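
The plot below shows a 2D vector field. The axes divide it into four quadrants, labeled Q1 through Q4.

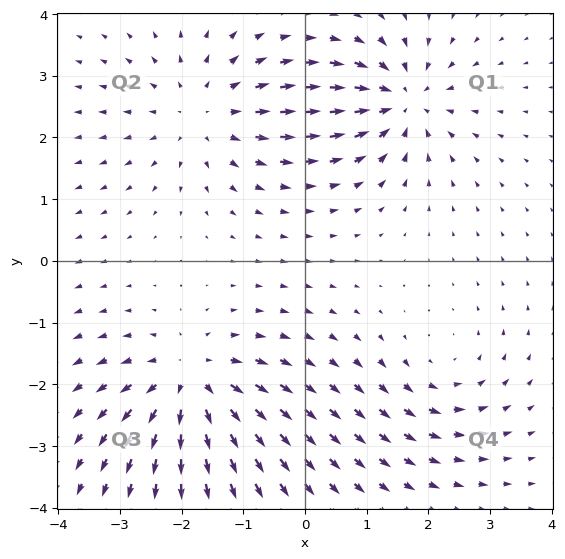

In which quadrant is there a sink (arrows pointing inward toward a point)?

The sink sits at approximately (1.6, 2.6), which lies in quadrant Q1. The divergence there is about -6, negative as expected for a sink.

Q1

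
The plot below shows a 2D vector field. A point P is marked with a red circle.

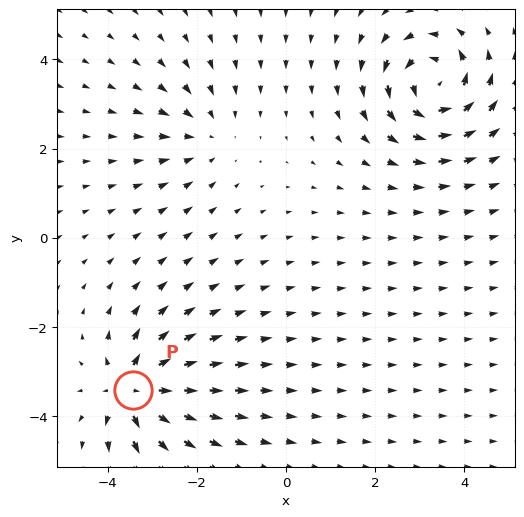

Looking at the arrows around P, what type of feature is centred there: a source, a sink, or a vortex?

source

At P (-3.4, -3.4) the arrows spread outward. Divergence about +5, curl ≈0 — positive divergence with near-zero curl is a source.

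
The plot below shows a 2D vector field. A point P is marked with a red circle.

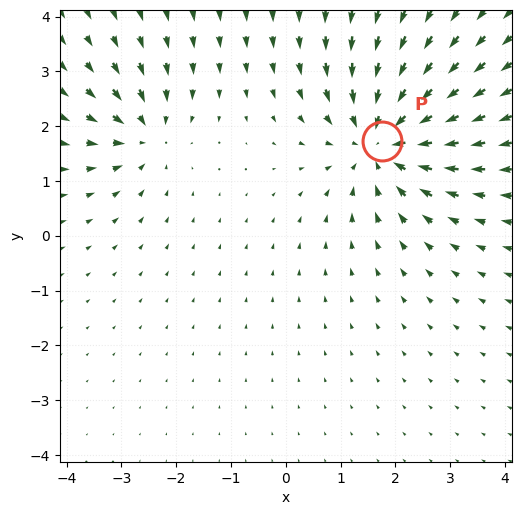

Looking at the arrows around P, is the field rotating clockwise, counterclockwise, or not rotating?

not rotating

Near P at (1.8, 1.7) the arrows show no circulation. The curl there is ≈0.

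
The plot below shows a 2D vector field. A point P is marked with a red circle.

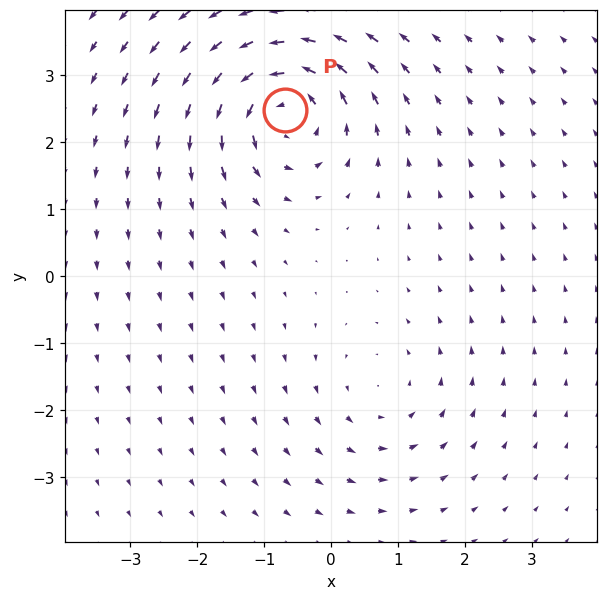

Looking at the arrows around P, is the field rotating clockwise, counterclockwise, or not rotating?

counterclockwise

Near P at (-0.7, 2.5) the arrows circulate counterclockwise. The curl (z-component) there is about +6; positive curl means counterclockwise rotation.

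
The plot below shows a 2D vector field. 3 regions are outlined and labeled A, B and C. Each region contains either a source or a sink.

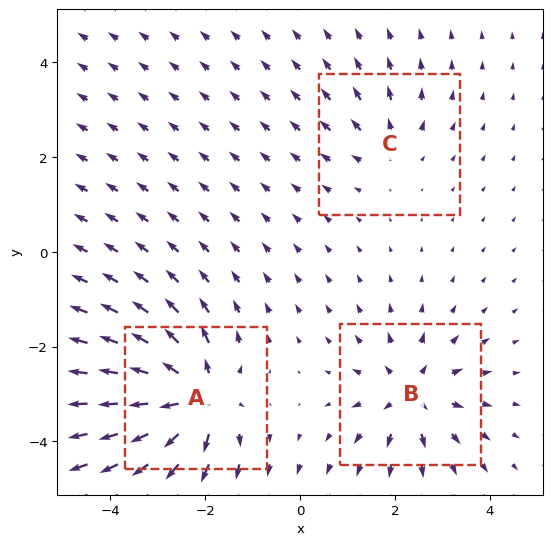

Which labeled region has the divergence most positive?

A

Divergence at each region's feature centre — A: about +6, B: about +4, C: about +2. Region A is most positive.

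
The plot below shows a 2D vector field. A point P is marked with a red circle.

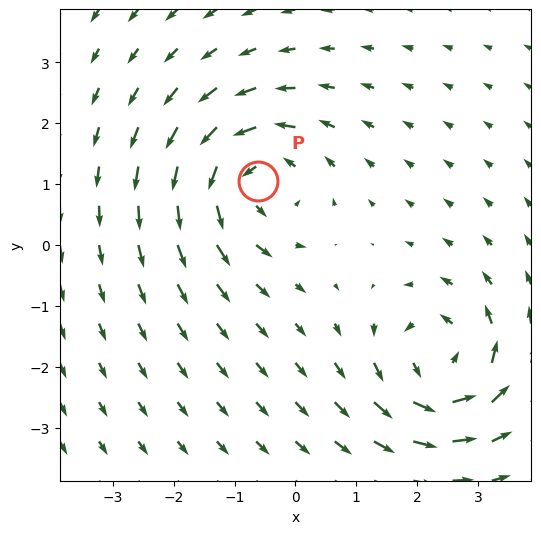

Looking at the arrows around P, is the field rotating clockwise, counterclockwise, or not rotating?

counterclockwise

Near P at (-0.6, 1.0) the arrows circulate counterclockwise. The curl (z-component) there is about +5; positive curl means counterclockwise rotation.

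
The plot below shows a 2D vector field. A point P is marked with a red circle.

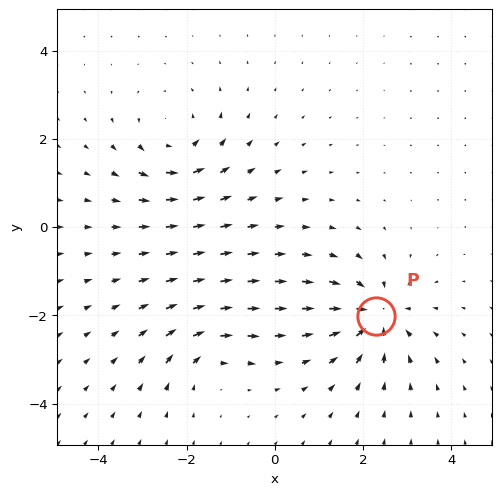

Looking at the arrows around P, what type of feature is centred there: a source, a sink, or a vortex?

sink

At P (2.3, -2.0) the arrows converge inward. Divergence about -6, curl ≈0 — negative divergence with near-zero curl is a sink.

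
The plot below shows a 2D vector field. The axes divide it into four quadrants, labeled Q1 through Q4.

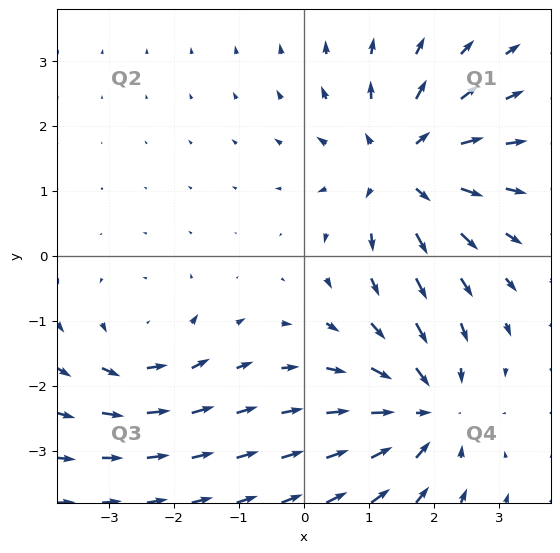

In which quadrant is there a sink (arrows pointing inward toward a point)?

Q4

The sink sits at approximately (1.9, -2.4), which lies in quadrant Q4. The divergence there is about -5, negative as expected for a sink.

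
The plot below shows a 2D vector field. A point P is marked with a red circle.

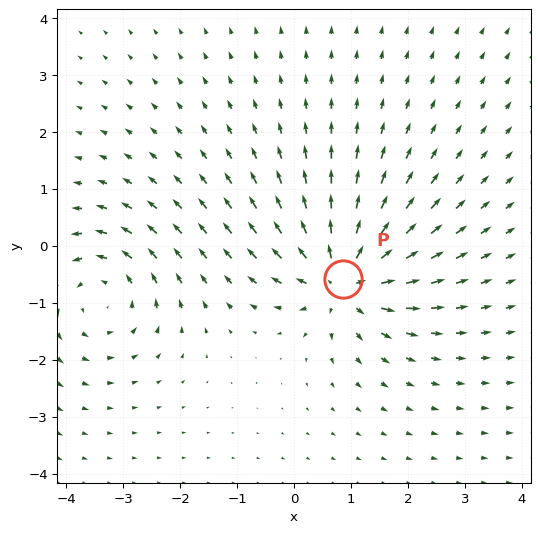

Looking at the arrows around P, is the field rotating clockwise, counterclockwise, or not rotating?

not rotating

Near P at (0.9, -0.6) the arrows show no circulation. The curl there is ≈0.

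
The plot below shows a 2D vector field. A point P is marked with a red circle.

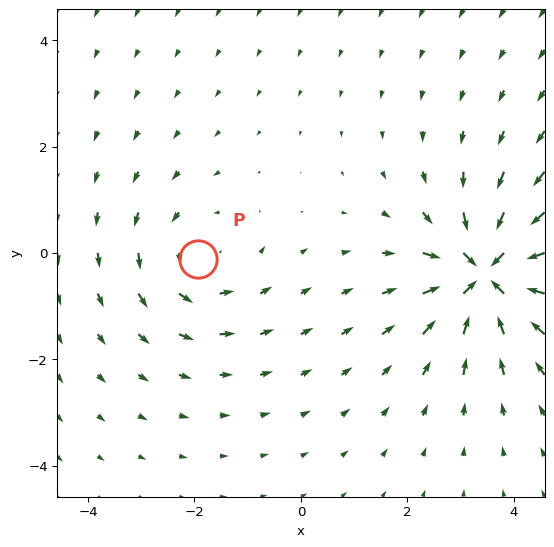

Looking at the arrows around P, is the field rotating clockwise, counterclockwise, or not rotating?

Near P at (-1.9, -0.1) the arrows circulate counterclockwise. The curl (z-component) there is about +3; positive curl means counterclockwise rotation.

counterclockwise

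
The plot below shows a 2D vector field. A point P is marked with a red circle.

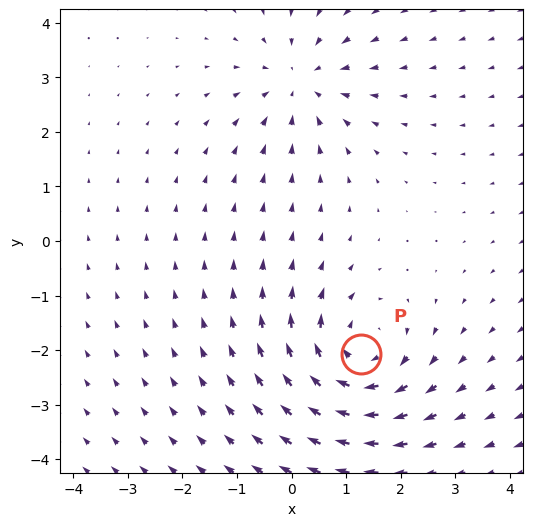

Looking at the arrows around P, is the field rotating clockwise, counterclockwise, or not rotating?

Near P at (1.3, -2.1) the arrows circulate clockwise. The curl (z-component) there is about -4; negative curl means clockwise rotation.

clockwise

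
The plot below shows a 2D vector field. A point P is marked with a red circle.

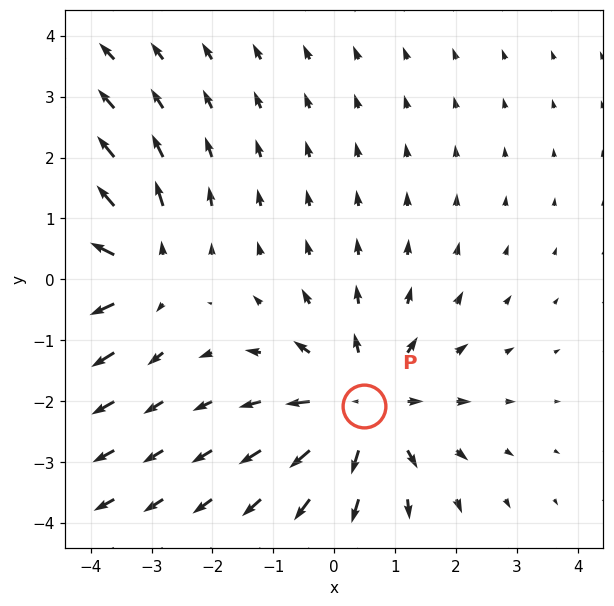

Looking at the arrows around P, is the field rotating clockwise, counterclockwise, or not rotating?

Near P at (0.5, -2.1) the arrows show no circulation. The curl there is ≈0.

not rotating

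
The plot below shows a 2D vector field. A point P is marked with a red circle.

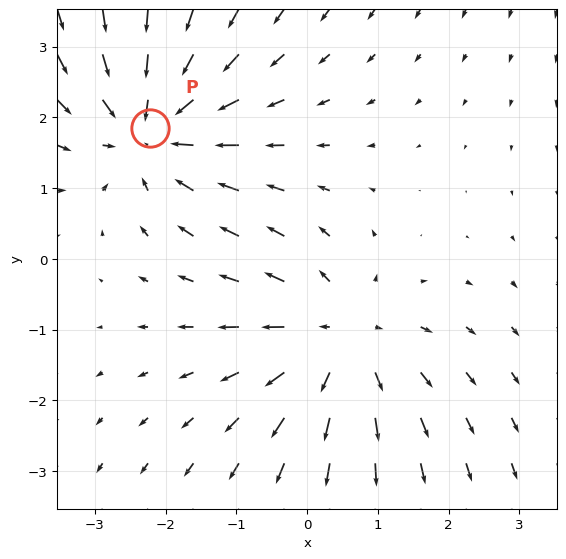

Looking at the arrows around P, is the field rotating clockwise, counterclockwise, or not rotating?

Near P at (-2.2, 1.9) the arrows show no circulation. The curl there is ≈0.

not rotating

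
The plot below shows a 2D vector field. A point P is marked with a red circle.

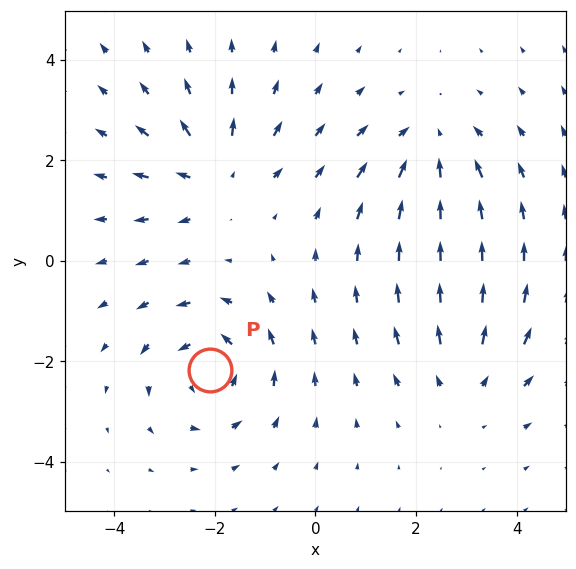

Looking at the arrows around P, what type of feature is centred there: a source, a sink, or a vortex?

At P (-2.1, -2.2) the arrows circulate counterclockwise. Divergence ≈0, curl about +5 — near-zero divergence with nonzero curl is a vortex.

vortex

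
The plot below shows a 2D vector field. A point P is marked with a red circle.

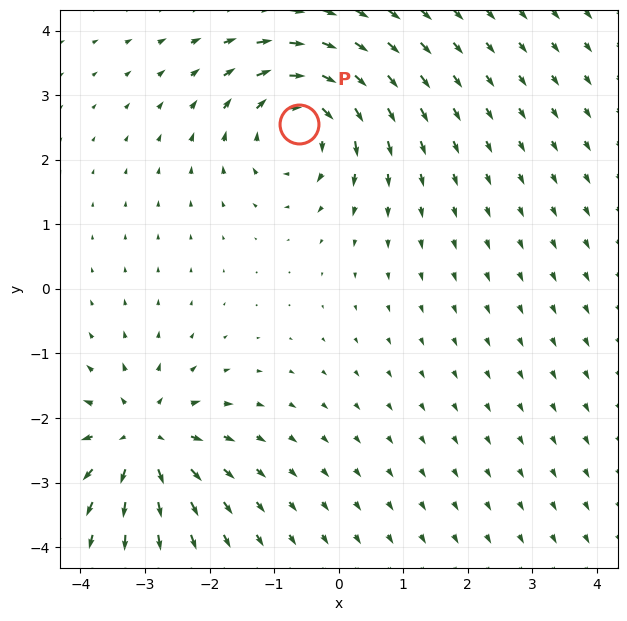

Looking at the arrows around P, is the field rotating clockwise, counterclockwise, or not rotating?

clockwise

Near P at (-0.6, 2.5) the arrows circulate clockwise. The curl (z-component) there is about -4; negative curl means clockwise rotation.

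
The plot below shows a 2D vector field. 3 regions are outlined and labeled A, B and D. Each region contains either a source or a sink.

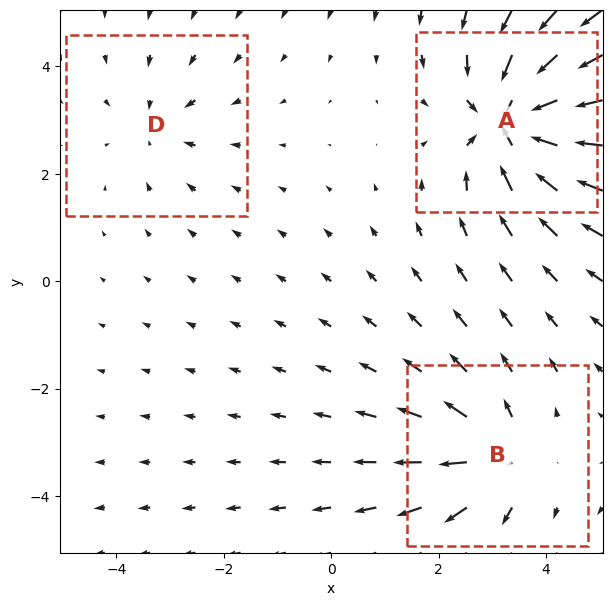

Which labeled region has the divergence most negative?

Divergence at each region's feature centre — A: about -5, B: about +3, D: about -2. Region A is most negative.

A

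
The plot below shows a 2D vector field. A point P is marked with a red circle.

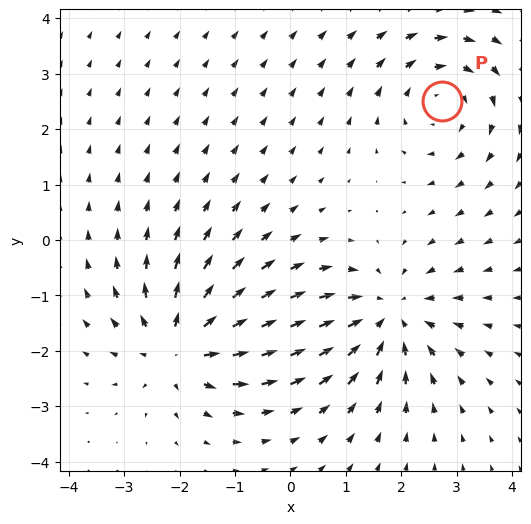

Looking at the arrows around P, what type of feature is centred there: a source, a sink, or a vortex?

vortex

At P (2.7, 2.5) the arrows circulate clockwise. Divergence ≈0, curl about -3 — near-zero divergence with nonzero curl is a vortex.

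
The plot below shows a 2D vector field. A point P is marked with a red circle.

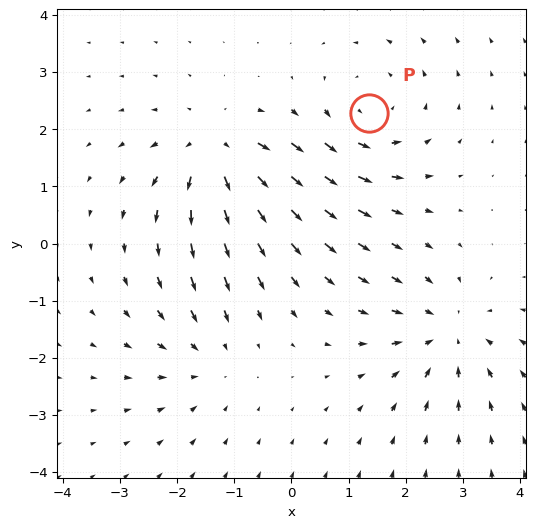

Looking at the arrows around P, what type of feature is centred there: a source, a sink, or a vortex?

At P (1.4, 2.3) the arrows circulate counterclockwise. Divergence ≈0, curl about +3 — near-zero divergence with nonzero curl is a vortex.

vortex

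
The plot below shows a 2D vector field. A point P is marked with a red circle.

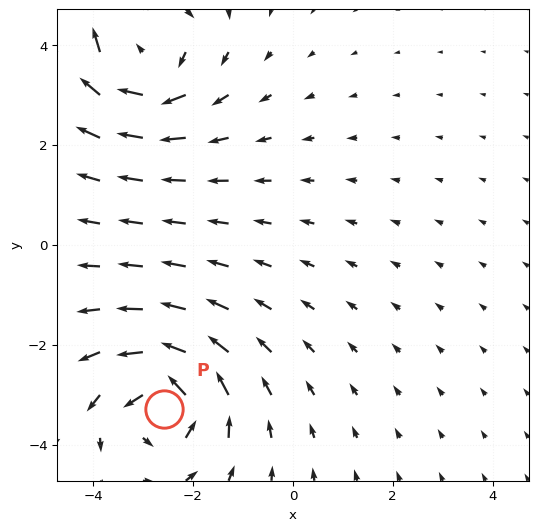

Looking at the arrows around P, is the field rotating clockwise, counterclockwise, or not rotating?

counterclockwise

Near P at (-2.6, -3.3) the arrows circulate counterclockwise. The curl (z-component) there is about +6; positive curl means counterclockwise rotation.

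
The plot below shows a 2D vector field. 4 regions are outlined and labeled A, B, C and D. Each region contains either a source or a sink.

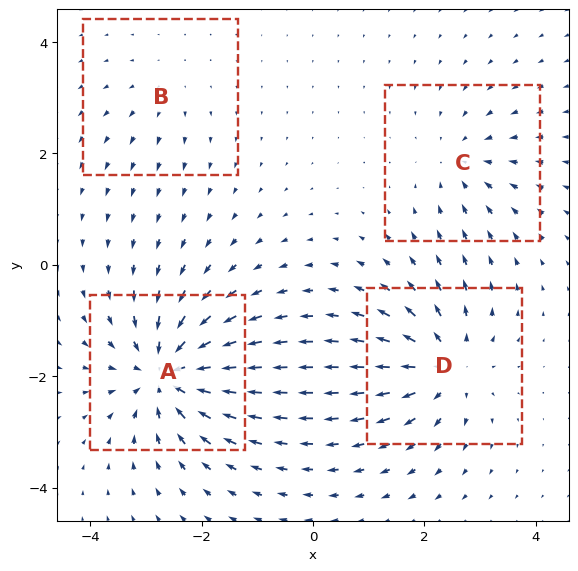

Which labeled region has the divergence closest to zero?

Divergence at each region's feature centre — A: about -8, B: about +2, C: about -4, D: about +6. Region B is closest to zero.

B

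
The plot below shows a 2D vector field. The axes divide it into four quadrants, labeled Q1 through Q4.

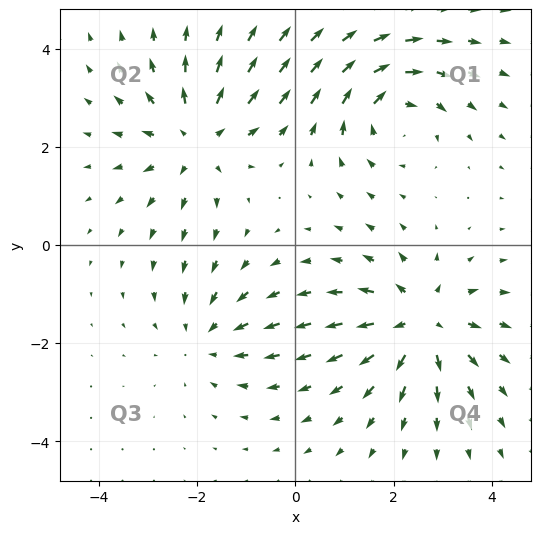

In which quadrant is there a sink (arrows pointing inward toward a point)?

The sink sits at approximately (-1.8, -1.9), which lies in quadrant Q3. The divergence there is about -3, negative as expected for a sink.

Q3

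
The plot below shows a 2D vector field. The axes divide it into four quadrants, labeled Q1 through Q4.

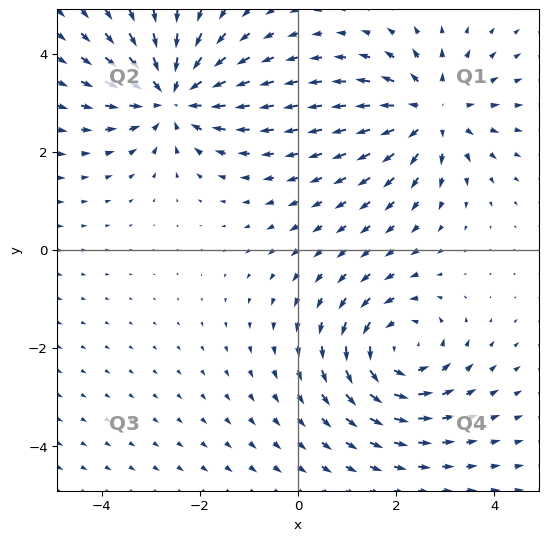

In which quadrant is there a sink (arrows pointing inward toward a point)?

The sink sits at approximately (-2.6, 3.1), which lies in quadrant Q2. The divergence there is about -5, negative as expected for a sink.

Q2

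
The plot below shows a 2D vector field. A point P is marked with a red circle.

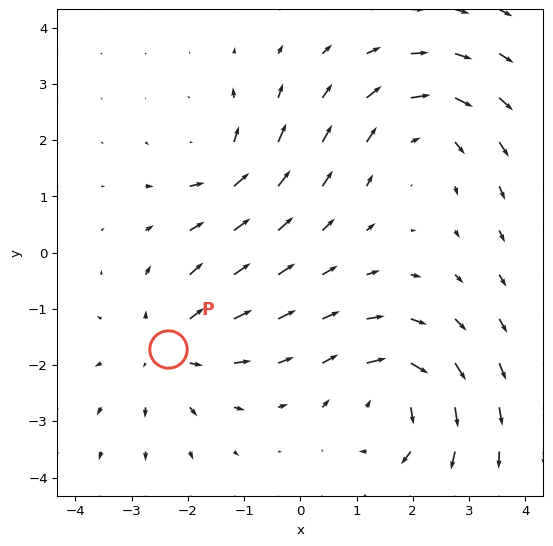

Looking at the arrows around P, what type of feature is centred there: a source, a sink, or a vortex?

source

At P (-2.4, -1.7) the arrows spread outward. Divergence about +4, curl ≈0 — positive divergence with near-zero curl is a source.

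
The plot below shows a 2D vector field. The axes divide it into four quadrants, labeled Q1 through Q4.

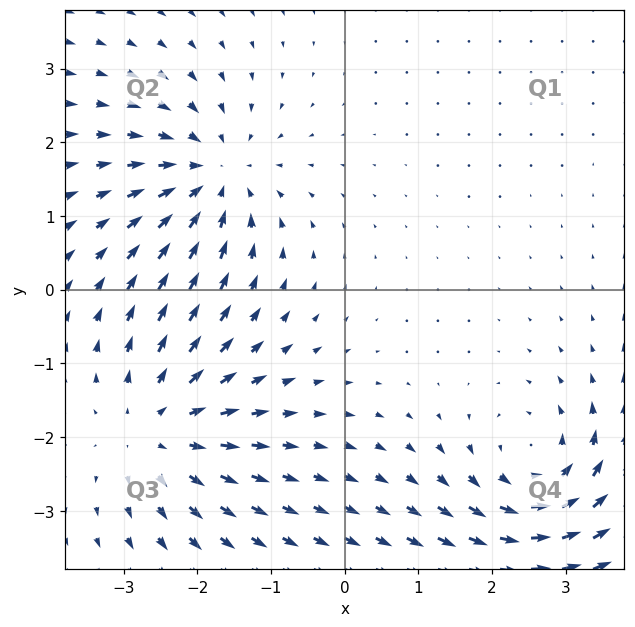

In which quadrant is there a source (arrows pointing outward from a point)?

Q3

The source sits at approximately (-2.5, -1.9), which lies in quadrant Q3. The divergence there is about +4, positive as expected for a source.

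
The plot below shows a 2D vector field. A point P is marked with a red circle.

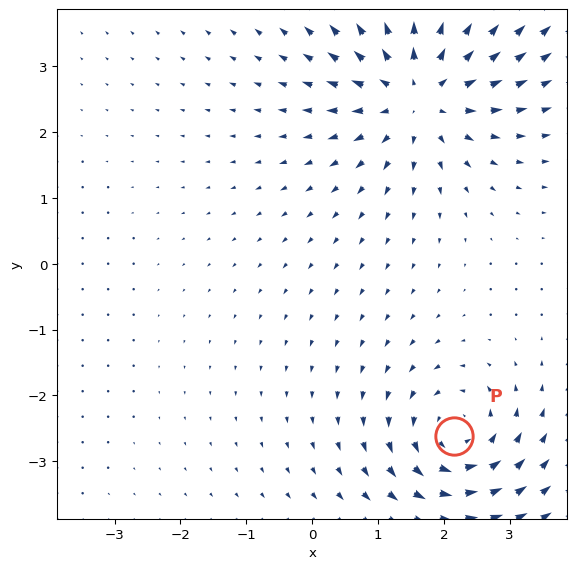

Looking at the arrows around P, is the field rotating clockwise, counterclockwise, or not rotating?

counterclockwise

Near P at (2.2, -2.6) the arrows circulate counterclockwise. The curl (z-component) there is about +5; positive curl means counterclockwise rotation.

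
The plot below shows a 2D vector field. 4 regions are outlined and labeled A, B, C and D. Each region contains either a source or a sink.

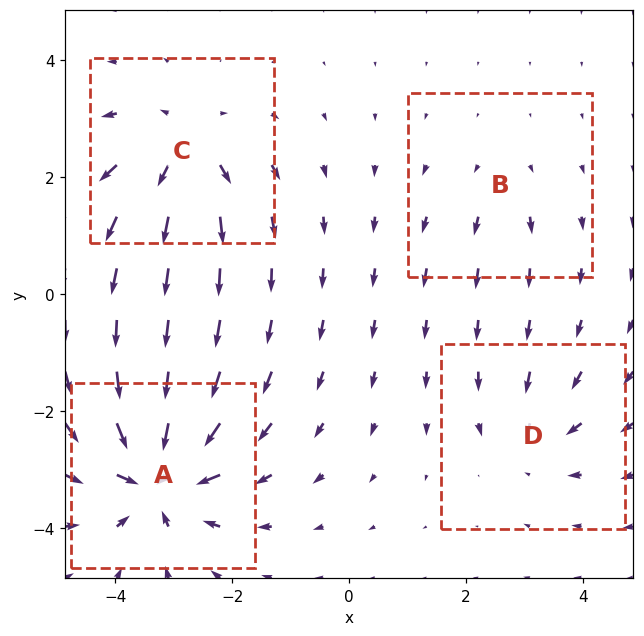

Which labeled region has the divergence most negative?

Divergence at each region's feature centre — A: about -8, B: about +2, C: about +6, D: about -4. Region A is most negative.

A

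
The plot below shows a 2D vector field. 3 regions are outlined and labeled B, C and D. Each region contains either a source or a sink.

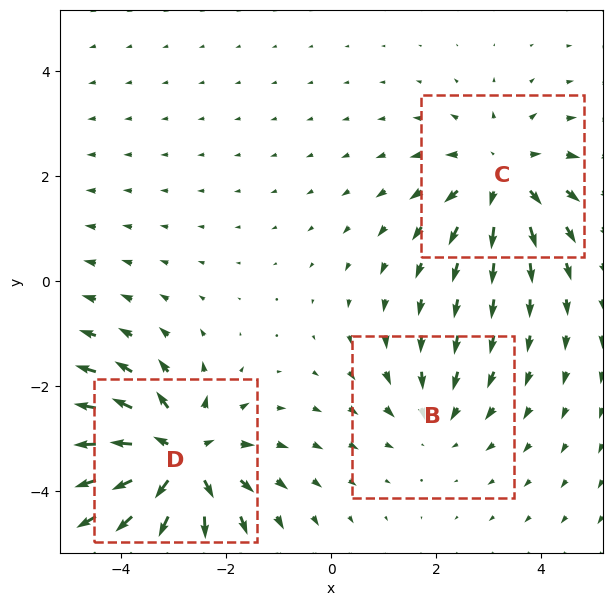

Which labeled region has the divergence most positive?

D

Divergence at each region's feature centre — B: about -2, C: about +3, D: about +5. Region D is most positive.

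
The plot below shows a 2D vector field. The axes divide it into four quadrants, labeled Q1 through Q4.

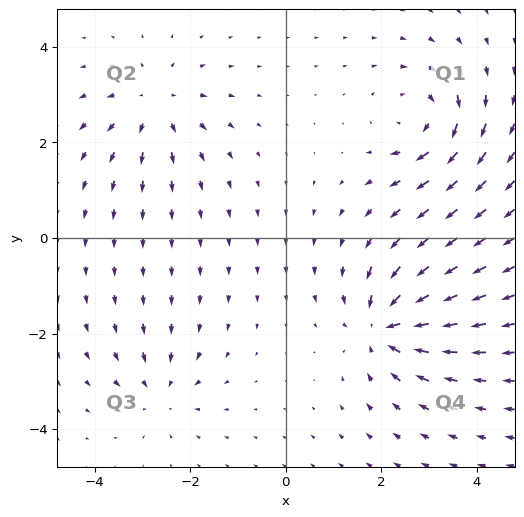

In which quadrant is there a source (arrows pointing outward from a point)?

The source sits at approximately (-2.7, 2.8), which lies in quadrant Q2. The divergence there is about +4, positive as expected for a source.

Q2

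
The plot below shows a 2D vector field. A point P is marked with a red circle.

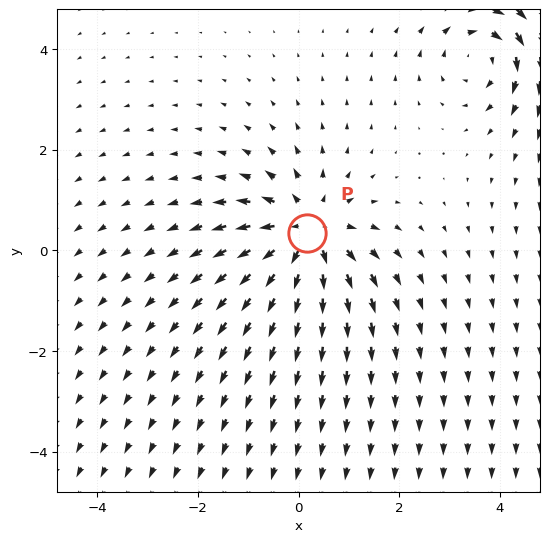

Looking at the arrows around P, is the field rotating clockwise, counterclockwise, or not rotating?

not rotating

Near P at (0.2, 0.3) the arrows show no circulation. The curl there is ≈0.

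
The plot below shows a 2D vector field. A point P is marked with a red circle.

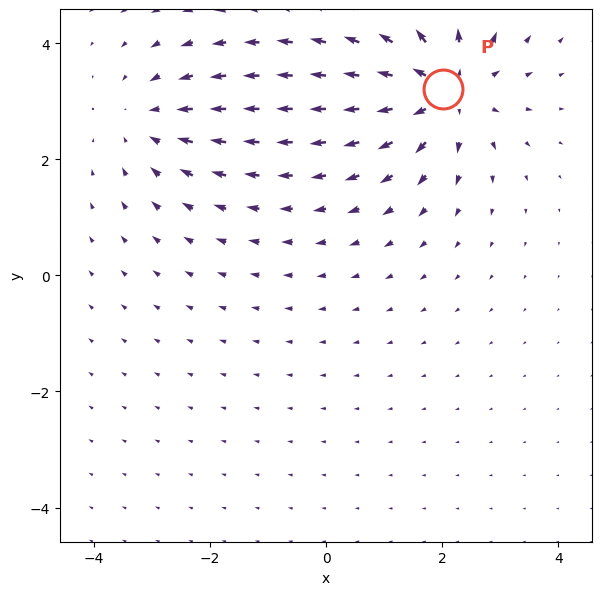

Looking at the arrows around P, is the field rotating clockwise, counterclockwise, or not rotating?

Near P at (2.0, 3.2) the arrows show no circulation. The curl there is ≈0.

not rotating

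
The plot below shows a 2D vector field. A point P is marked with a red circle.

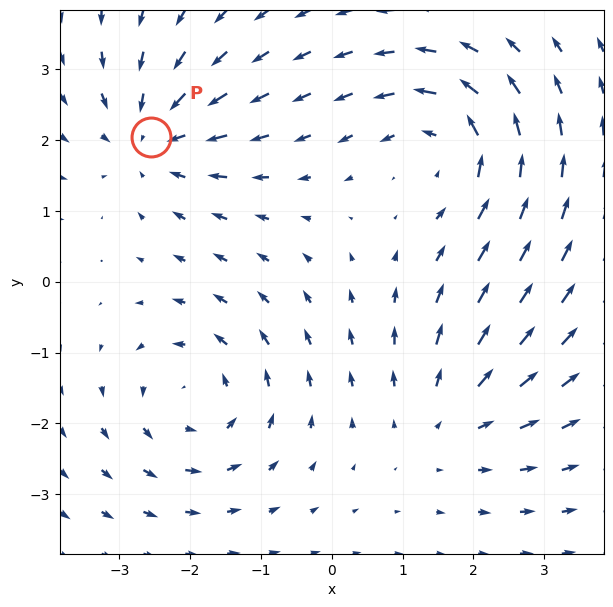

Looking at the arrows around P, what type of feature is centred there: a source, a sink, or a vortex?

sink

At P (-2.5, 2.0) the arrows converge inward. Divergence about -4, curl ≈0 — negative divergence with near-zero curl is a sink.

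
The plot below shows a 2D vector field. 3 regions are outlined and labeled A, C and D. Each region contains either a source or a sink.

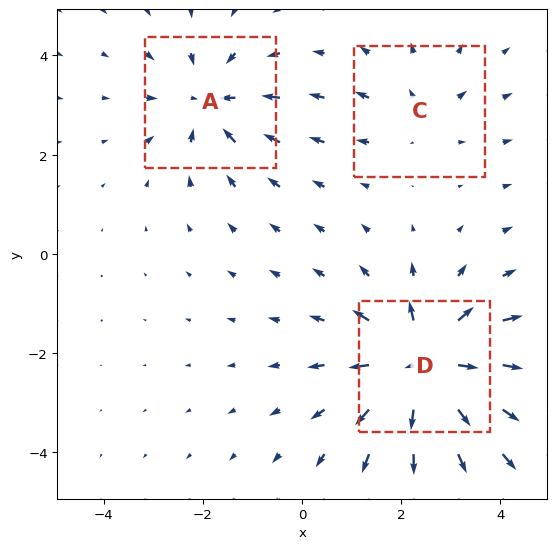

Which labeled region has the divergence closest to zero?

C

Divergence at each region's feature centre — A: about -3, C: about +2, D: about +6. Region C is closest to zero.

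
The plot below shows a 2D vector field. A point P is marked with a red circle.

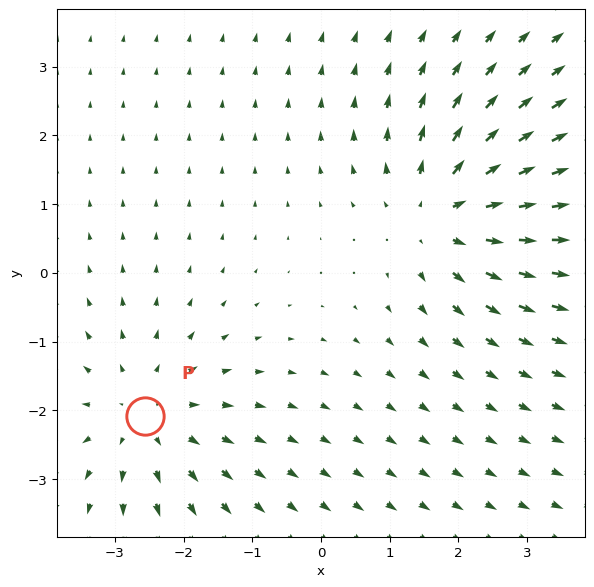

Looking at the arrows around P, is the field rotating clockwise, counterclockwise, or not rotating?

not rotating

Near P at (-2.6, -2.1) the arrows show no circulation. The curl there is ≈0.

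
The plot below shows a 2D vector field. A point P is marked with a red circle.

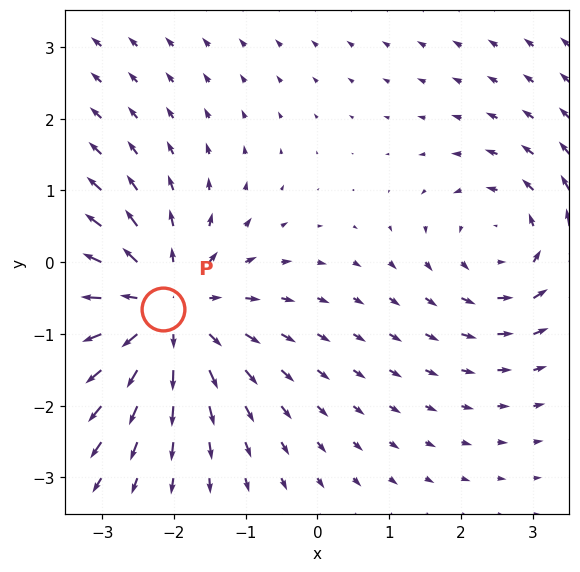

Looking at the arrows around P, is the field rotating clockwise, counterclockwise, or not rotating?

Near P at (-2.2, -0.7) the arrows show no circulation. The curl there is ≈0.

not rotating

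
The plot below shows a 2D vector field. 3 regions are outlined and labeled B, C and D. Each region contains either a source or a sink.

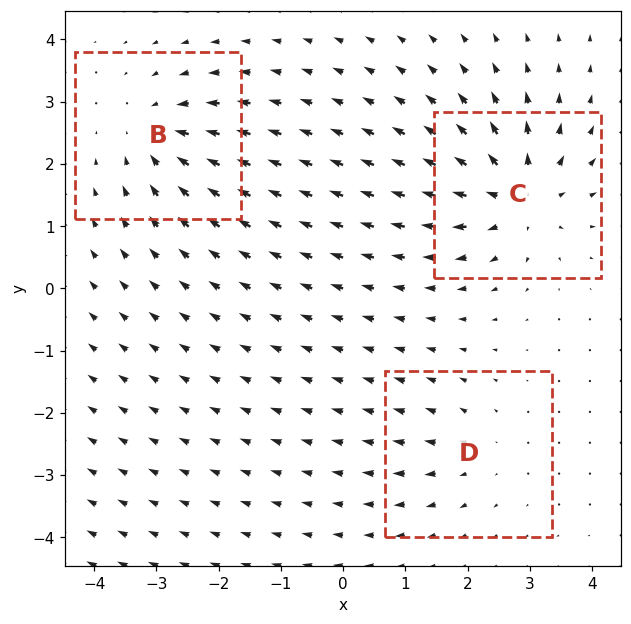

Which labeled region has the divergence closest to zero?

D

Divergence at each region's feature centre — B: about -4, C: about +6, D: about +2. Region D is closest to zero.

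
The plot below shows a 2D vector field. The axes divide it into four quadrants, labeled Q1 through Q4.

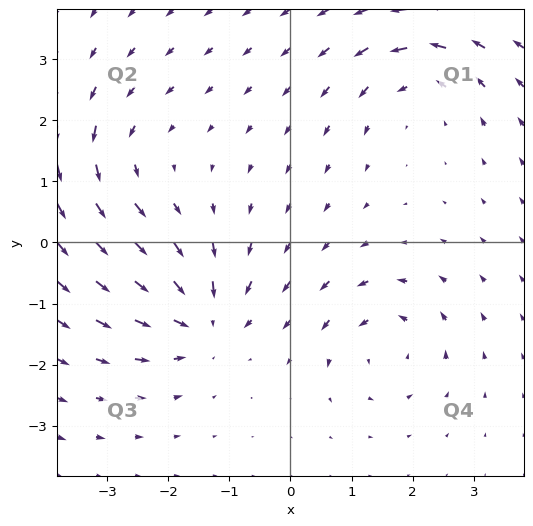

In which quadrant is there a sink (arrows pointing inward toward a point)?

The sink sits at approximately (-1.5, -1.2), which lies in quadrant Q3. The divergence there is about -4, negative as expected for a sink.

Q3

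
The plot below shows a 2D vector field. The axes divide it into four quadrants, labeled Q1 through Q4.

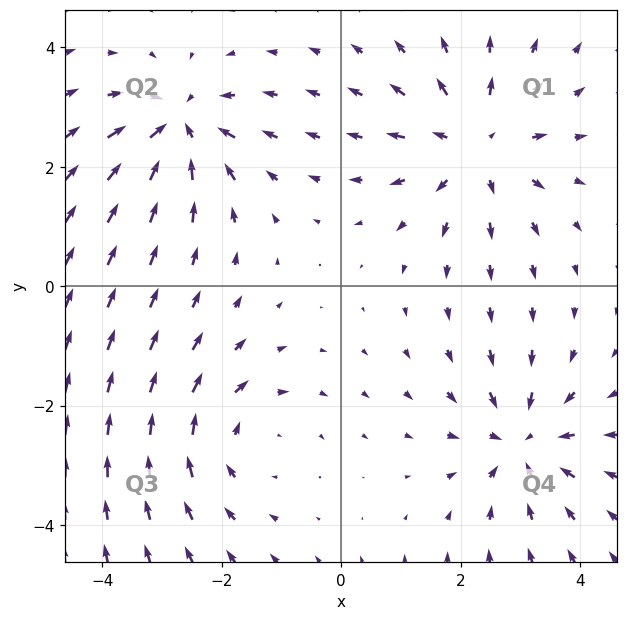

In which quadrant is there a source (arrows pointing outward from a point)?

Q1

The source sits at approximately (2.3, 2.4), which lies in quadrant Q1. The divergence there is about +3, positive as expected for a source.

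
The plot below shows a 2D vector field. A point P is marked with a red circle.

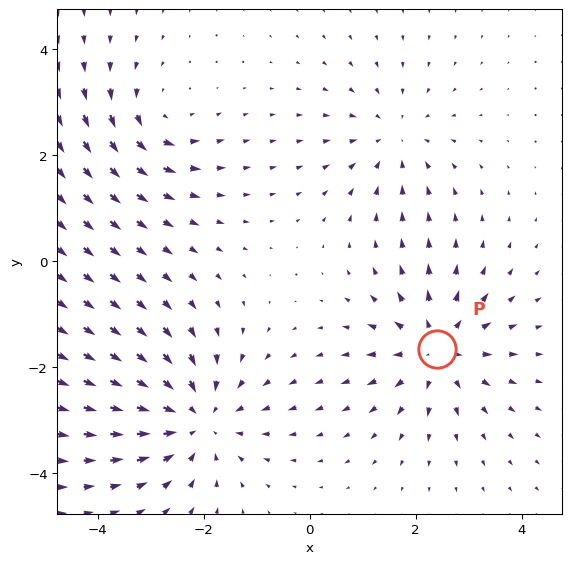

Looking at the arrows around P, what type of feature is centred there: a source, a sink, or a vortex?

At P (2.4, -1.7) the arrows spread outward. Divergence about +5, curl ≈0 — positive divergence with near-zero curl is a source.

source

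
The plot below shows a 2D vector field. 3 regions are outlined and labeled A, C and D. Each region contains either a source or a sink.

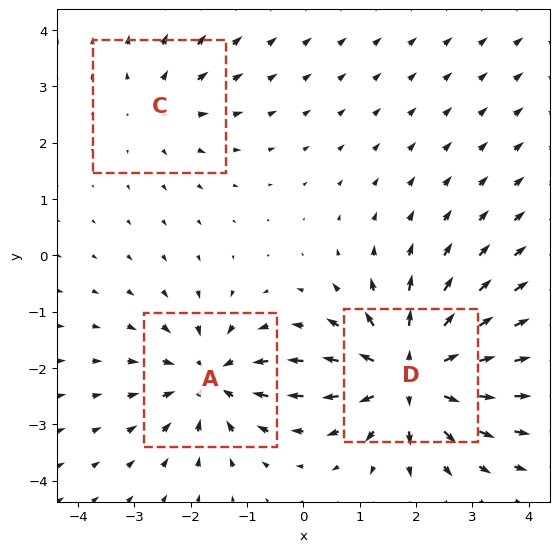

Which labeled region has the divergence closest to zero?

Divergence at each region's feature centre — A: about -4, C: about +2, D: about +5. Region C is closest to zero.

C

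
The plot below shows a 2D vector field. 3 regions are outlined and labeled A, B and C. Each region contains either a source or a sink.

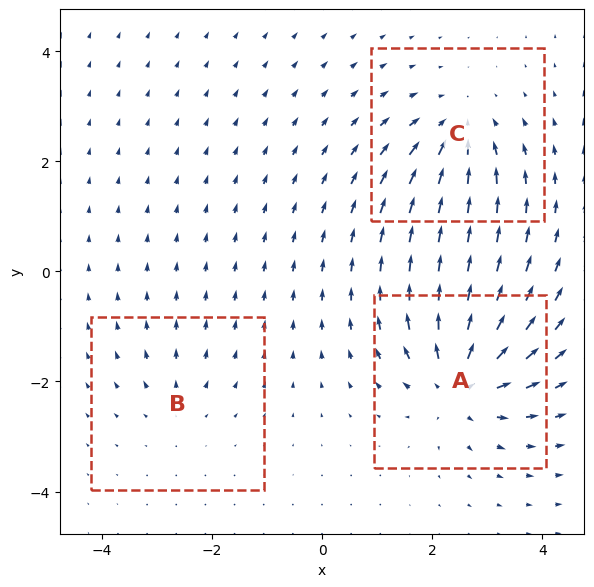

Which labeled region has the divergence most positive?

Divergence at each region's feature centre — A: about +5, B: about +2, C: about -4. Region A is most positive.

A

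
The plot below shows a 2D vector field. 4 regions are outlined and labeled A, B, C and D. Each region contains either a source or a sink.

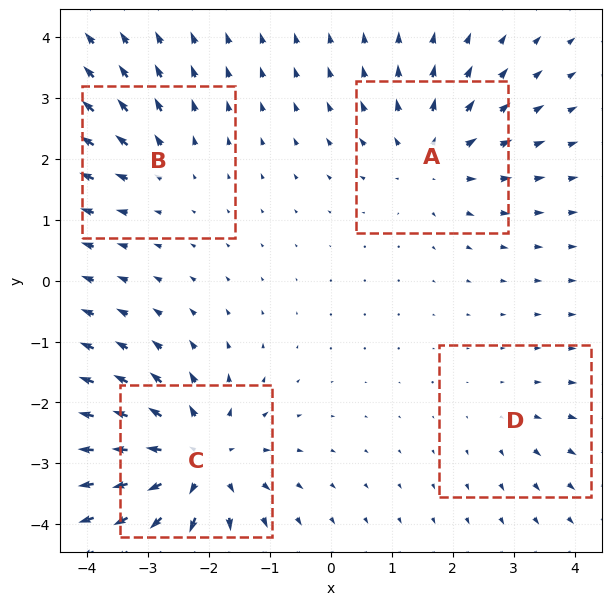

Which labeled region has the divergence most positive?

C

Divergence at each region's feature centre — A: about +5, B: about +3, C: about +7, D: about +2. Region C is most positive.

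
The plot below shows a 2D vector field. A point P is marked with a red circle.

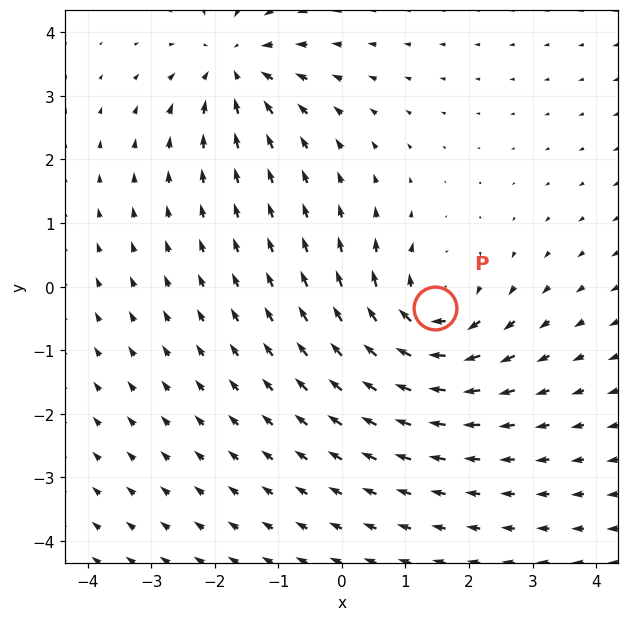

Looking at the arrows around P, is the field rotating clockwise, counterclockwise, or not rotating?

Near P at (1.5, -0.3) the arrows circulate clockwise. The curl (z-component) there is about -4; negative curl means clockwise rotation.

clockwise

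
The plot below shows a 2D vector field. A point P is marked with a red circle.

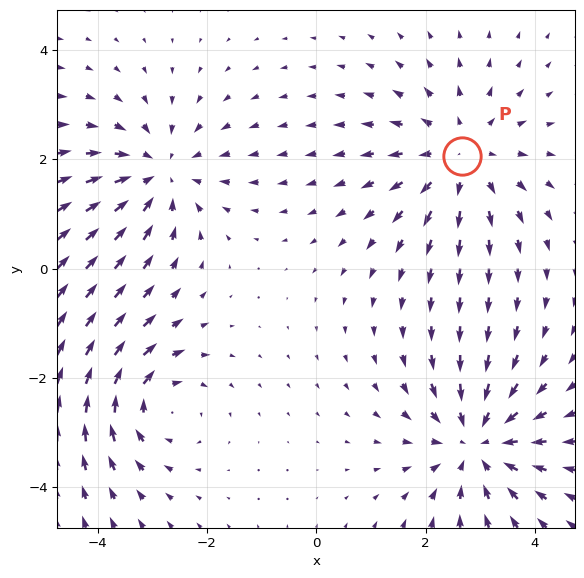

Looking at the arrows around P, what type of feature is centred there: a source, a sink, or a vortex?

source

At P (2.7, 2.1) the arrows spread outward. Divergence about +4, curl ≈0 — positive divergence with near-zero curl is a source.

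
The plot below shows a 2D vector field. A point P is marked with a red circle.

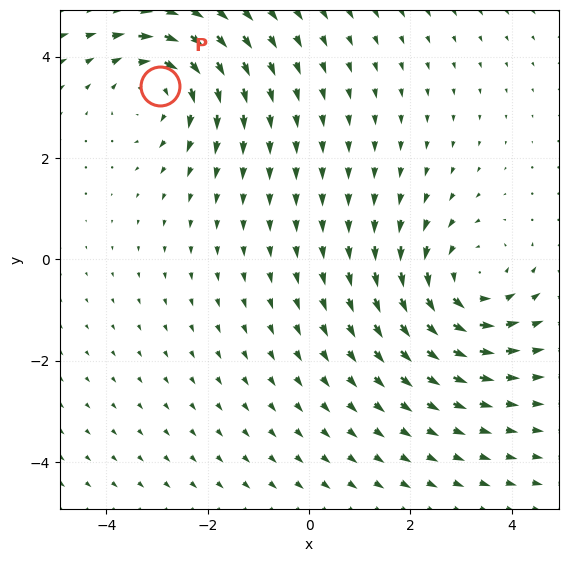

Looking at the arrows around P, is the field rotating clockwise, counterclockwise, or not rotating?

Near P at (-2.9, 3.4) the arrows circulate clockwise. The curl (z-component) there is about -3; negative curl means clockwise rotation.

clockwise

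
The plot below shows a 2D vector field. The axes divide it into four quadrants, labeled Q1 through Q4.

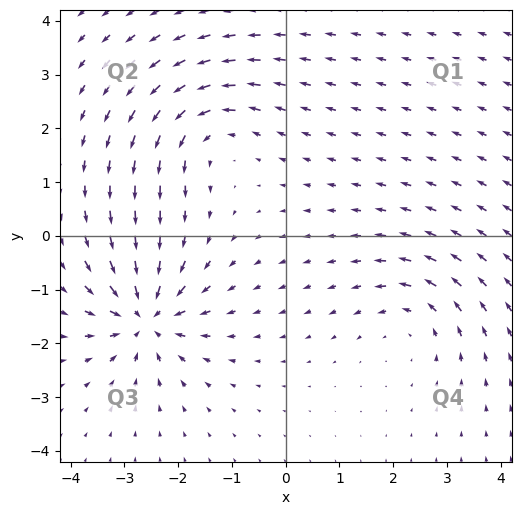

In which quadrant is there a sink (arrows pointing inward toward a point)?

The sink sits at approximately (-2.6, -1.5), which lies in quadrant Q3. The divergence there is about -7, negative as expected for a sink.

Q3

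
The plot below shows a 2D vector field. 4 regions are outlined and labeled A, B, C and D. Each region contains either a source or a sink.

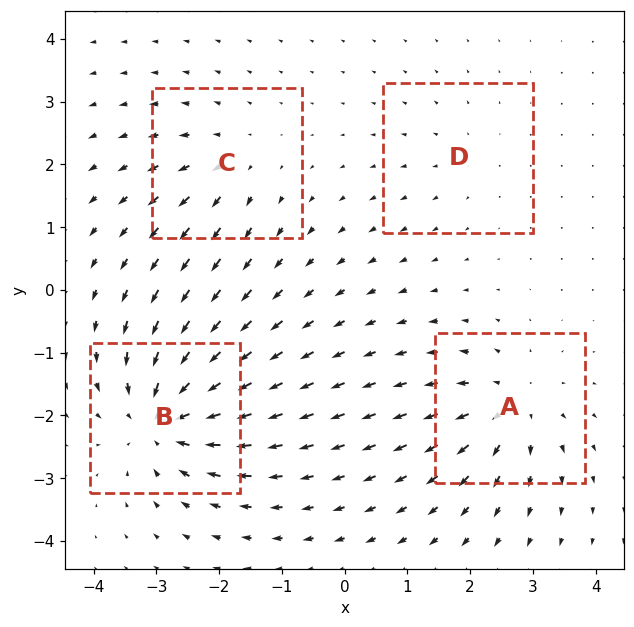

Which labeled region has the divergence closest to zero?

D

Divergence at each region's feature centre — A: about +6, B: about -8, C: about +4, D: about +2. Region D is closest to zero.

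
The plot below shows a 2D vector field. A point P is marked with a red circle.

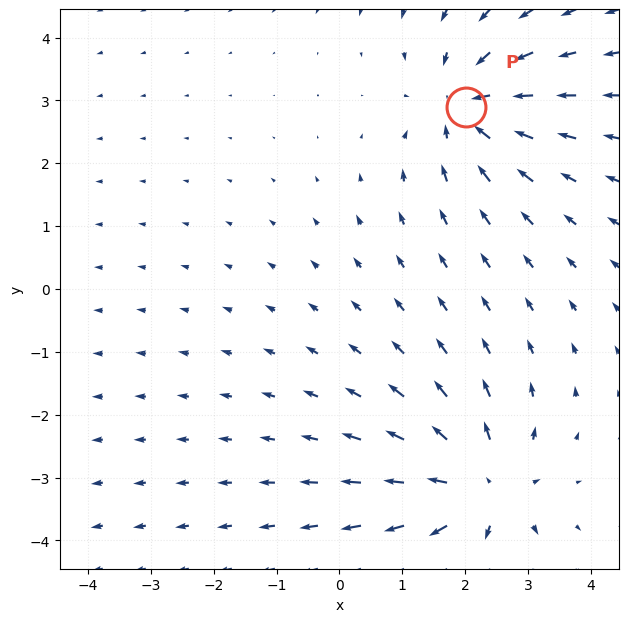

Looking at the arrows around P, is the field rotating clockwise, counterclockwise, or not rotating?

not rotating

Near P at (2.0, 2.9) the arrows show no circulation. The curl there is ≈0.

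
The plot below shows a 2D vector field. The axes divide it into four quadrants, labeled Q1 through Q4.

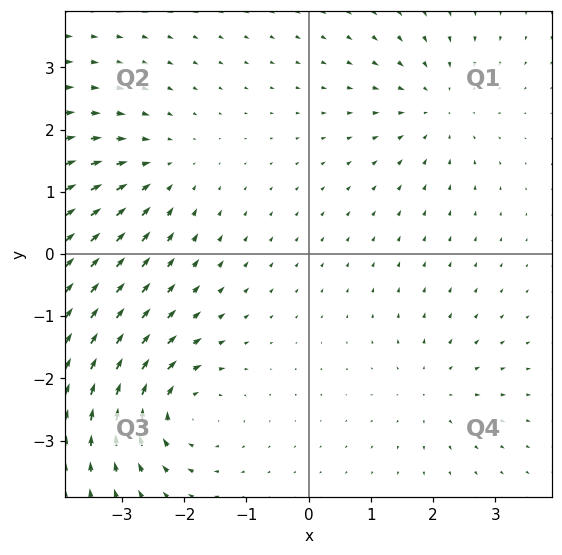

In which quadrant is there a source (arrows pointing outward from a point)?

Q4

The source sits at approximately (2.0, -2.2), which lies in quadrant Q4. The divergence there is about +4, positive as expected for a source.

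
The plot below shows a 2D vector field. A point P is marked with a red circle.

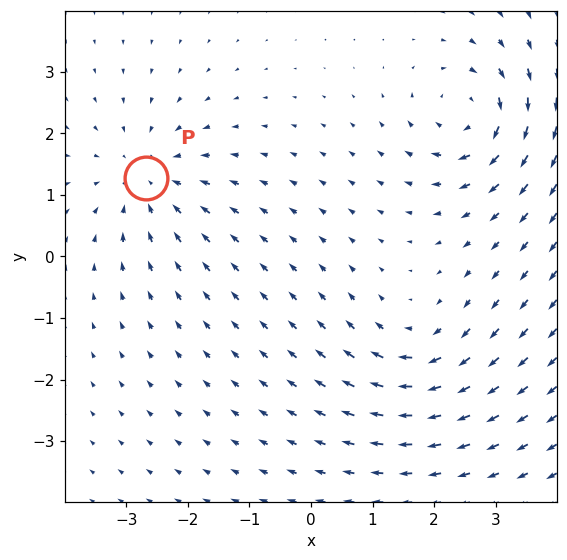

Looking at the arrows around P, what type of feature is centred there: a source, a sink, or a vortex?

At P (-2.7, 1.3) the arrows converge inward. Divergence about -3, curl ≈0 — negative divergence with near-zero curl is a sink.

sink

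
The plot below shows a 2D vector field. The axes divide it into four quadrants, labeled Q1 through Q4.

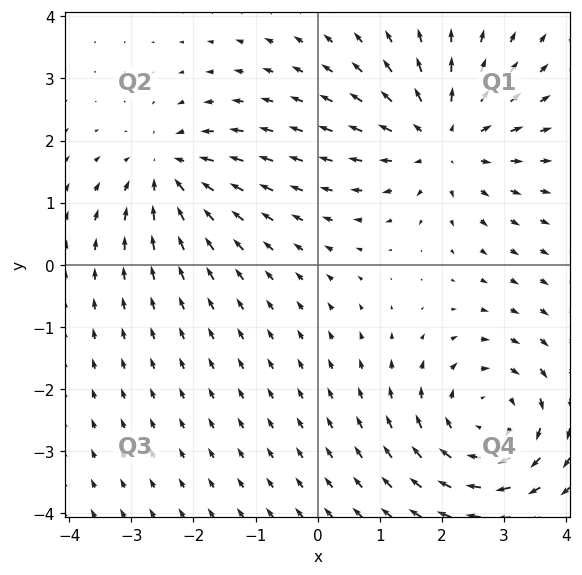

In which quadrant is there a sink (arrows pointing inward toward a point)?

Q2

The sink sits at approximately (-2.4, 1.5), which lies in quadrant Q2. The divergence there is about -4, negative as expected for a sink.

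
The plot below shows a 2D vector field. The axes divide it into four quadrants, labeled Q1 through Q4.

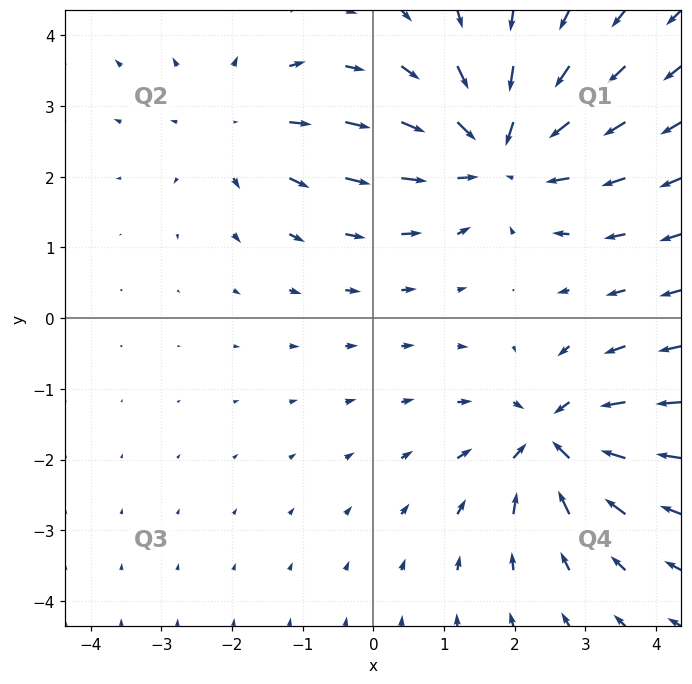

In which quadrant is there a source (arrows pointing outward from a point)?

Q2

The source sits at approximately (-1.9, 2.7), which lies in quadrant Q2. The divergence there is about +2, positive as expected for a source.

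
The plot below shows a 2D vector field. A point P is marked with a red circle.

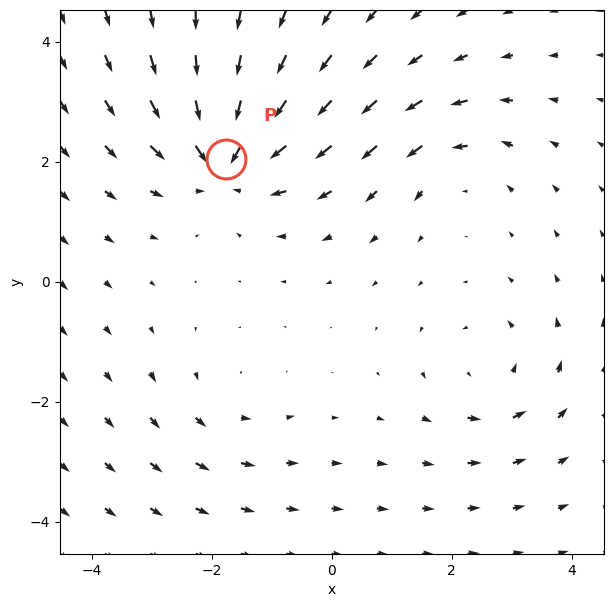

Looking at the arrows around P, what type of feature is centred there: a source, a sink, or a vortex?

At P (-1.8, 2.1) the arrows converge inward. Divergence about -5, curl ≈0 — negative divergence with near-zero curl is a sink.

sink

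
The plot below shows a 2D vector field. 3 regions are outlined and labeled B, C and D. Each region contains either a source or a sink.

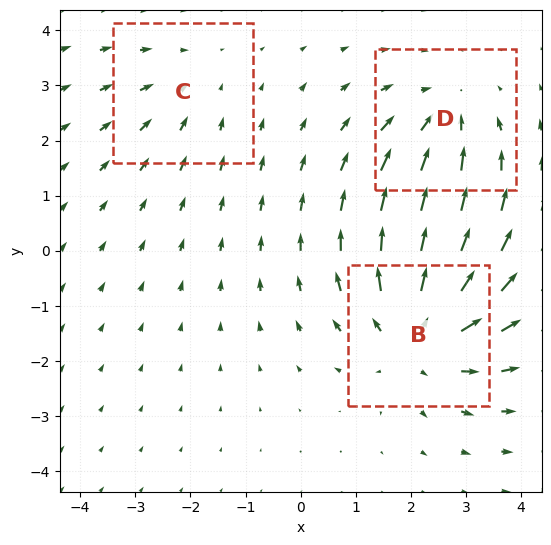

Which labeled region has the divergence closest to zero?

C

Divergence at each region's feature centre — B: about +4, C: about -2, D: about -3. Region C is closest to zero.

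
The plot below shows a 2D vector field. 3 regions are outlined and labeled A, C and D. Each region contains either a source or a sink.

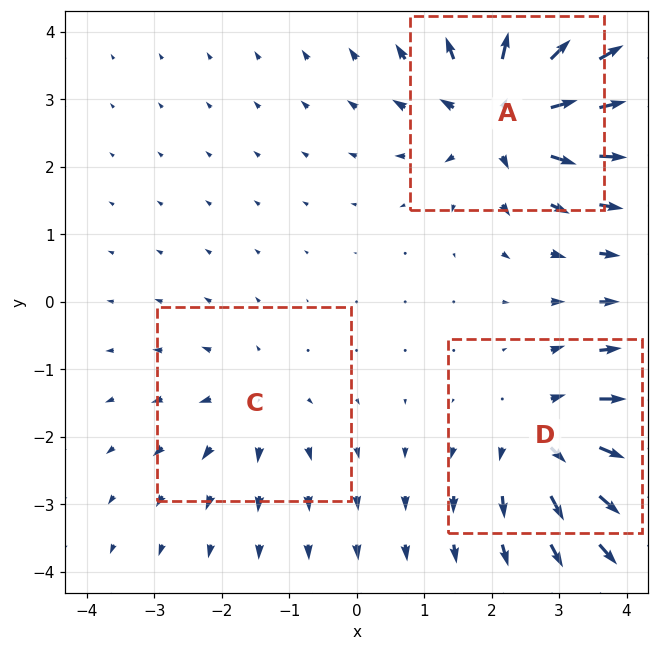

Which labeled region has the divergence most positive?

Divergence at each region's feature centre — A: about +5, C: about +2, D: about +4. Region A is most positive.

A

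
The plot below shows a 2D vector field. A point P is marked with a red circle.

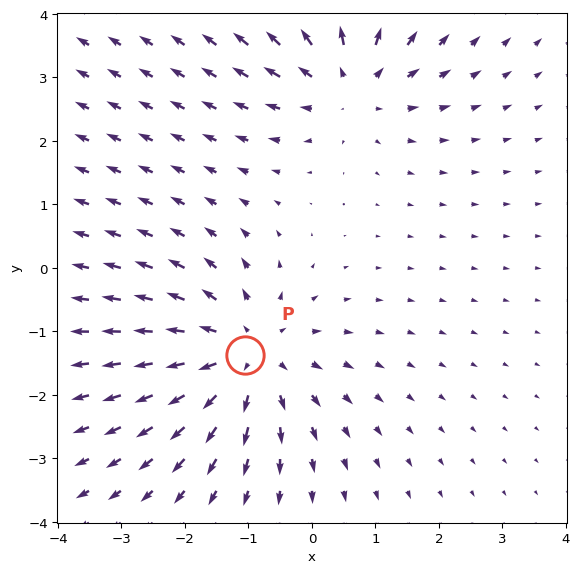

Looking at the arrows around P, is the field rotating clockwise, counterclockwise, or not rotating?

Near P at (-1.1, -1.4) the arrows show no circulation. The curl there is ≈0.

not rotating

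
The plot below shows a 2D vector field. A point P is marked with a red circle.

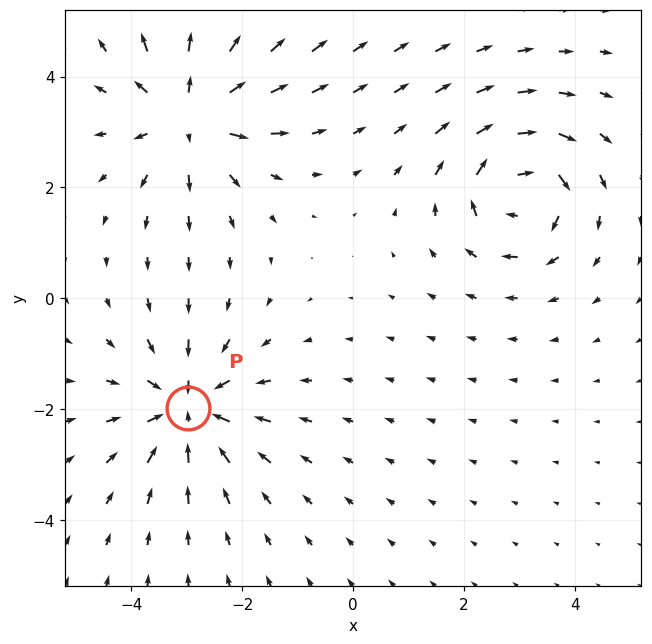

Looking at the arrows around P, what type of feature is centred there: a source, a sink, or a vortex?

At P (-3.0, -2.0) the arrows converge inward. Divergence about -4, curl ≈0 — negative divergence with near-zero curl is a sink.

sink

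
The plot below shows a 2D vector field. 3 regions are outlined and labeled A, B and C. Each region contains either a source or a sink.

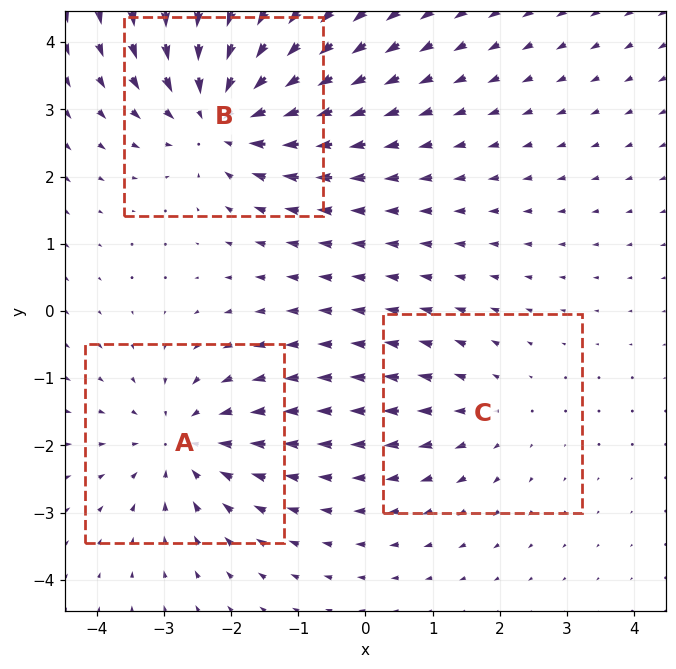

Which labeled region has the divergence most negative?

Divergence at each region's feature centre — A: about -3, B: about -4, C: about +2. Region B is most negative.

B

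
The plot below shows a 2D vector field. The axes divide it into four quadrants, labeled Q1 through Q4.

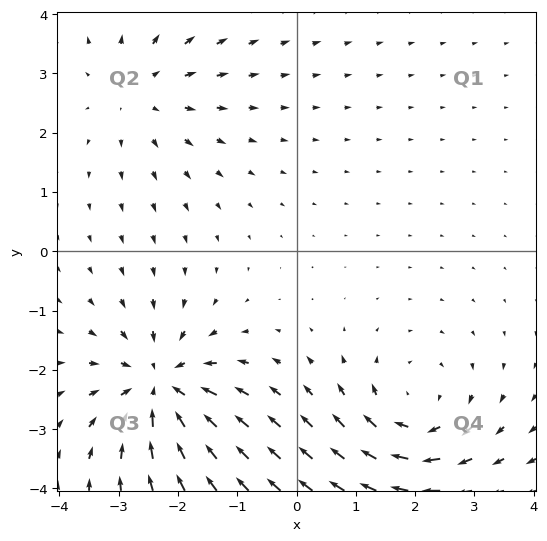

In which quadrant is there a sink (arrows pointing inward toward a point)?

Q3

The sink sits at approximately (-2.3, -2.3), which lies in quadrant Q3. The divergence there is about -5, negative as expected for a sink.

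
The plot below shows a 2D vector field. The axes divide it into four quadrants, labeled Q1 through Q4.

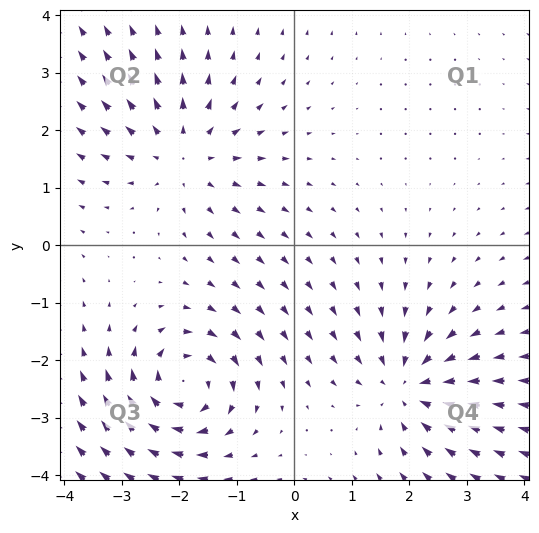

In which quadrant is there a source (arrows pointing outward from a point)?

Q2

The source sits at approximately (-1.9, 1.6), which lies in quadrant Q2. The divergence there is about +3, positive as expected for a source.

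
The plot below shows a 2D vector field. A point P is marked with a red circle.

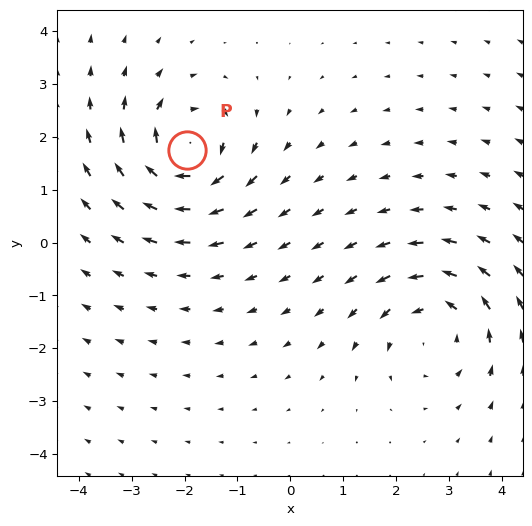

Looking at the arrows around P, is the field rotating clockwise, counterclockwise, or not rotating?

Near P at (-2.0, 1.8) the arrows circulate clockwise. The curl (z-component) there is about -7; negative curl means clockwise rotation.

clockwise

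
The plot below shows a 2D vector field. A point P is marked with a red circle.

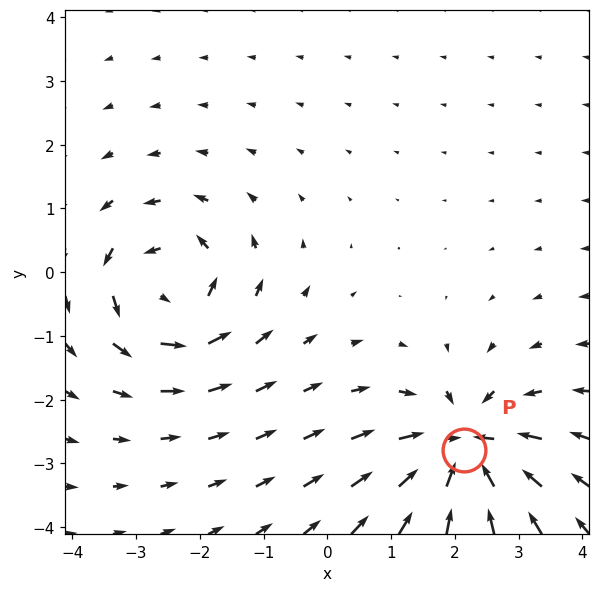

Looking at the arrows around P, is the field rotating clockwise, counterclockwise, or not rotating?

Near P at (2.1, -2.8) the arrows show no circulation. The curl there is ≈0.

not rotating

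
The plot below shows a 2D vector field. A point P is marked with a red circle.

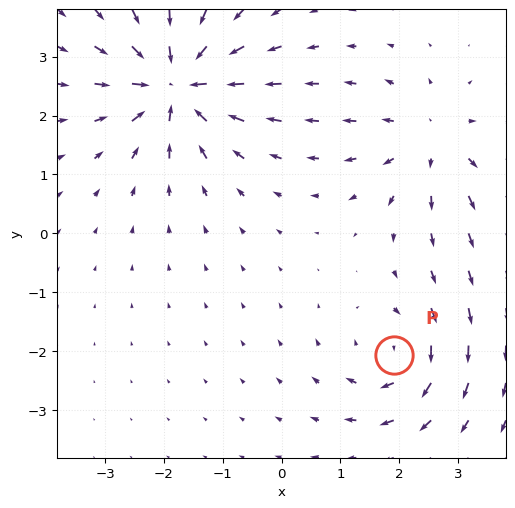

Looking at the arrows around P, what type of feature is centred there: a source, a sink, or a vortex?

vortex

At P (1.9, -2.1) the arrows circulate clockwise. Divergence ≈0, curl about -4 — near-zero divergence with nonzero curl is a vortex.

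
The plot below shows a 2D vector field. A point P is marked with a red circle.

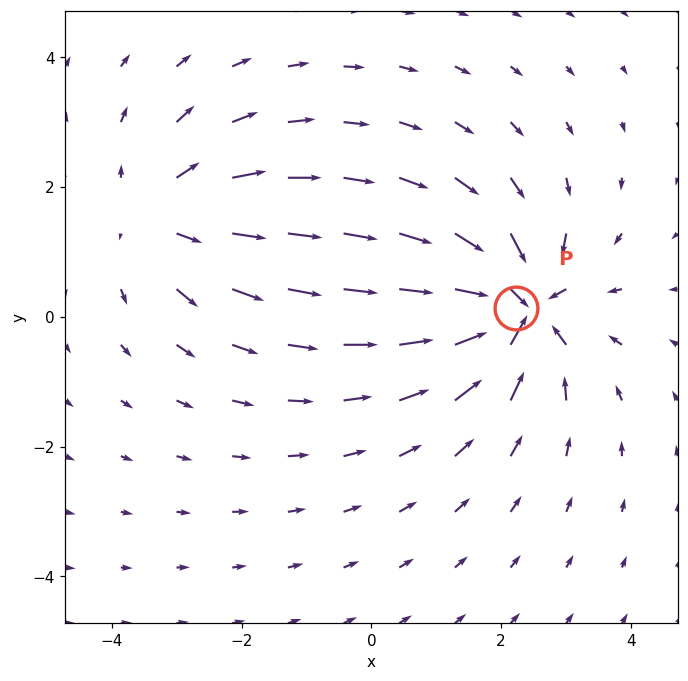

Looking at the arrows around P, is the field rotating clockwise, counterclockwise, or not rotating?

Near P at (2.2, 0.1) the arrows show no circulation. The curl there is ≈0.

not rotating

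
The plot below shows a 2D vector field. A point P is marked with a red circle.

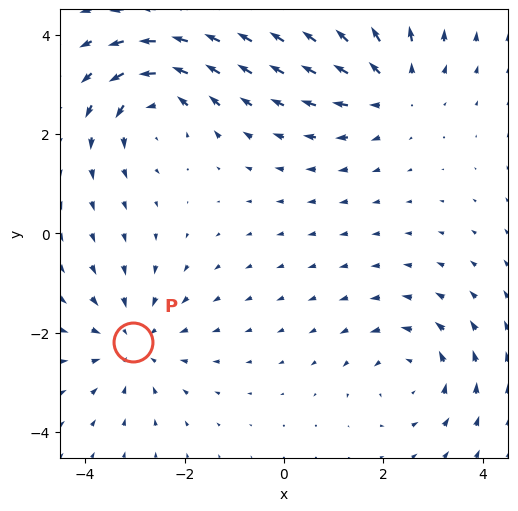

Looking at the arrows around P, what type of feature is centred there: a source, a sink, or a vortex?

sink

At P (-3.0, -2.2) the arrows converge inward. Divergence about -3, curl ≈0 — negative divergence with near-zero curl is a sink.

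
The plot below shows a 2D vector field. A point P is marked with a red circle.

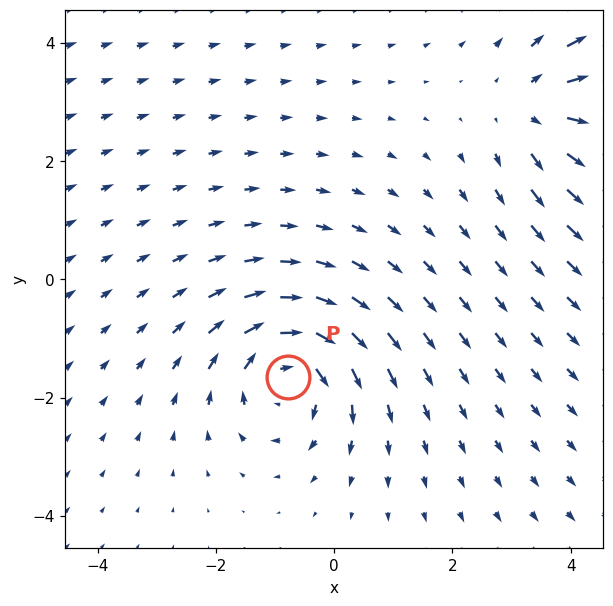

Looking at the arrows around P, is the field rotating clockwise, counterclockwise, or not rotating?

Near P at (-0.8, -1.7) the arrows circulate clockwise. The curl (z-component) there is about -4; negative curl means clockwise rotation.

clockwise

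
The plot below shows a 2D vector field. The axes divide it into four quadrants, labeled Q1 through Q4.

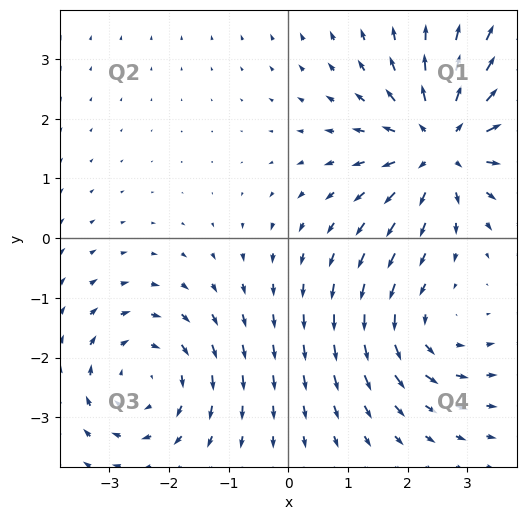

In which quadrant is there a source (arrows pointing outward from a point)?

Q1

The source sits at approximately (2.6, 1.6), which lies in quadrant Q1. The divergence there is about +4, positive as expected for a source.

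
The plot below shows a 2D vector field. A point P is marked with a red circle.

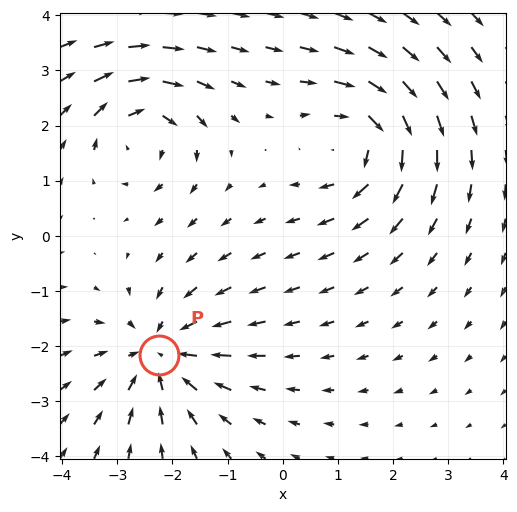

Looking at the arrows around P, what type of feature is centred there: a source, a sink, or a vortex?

At P (-2.2, -2.2) the arrows converge inward. Divergence about -3, curl ≈0 — negative divergence with near-zero curl is a sink.

sink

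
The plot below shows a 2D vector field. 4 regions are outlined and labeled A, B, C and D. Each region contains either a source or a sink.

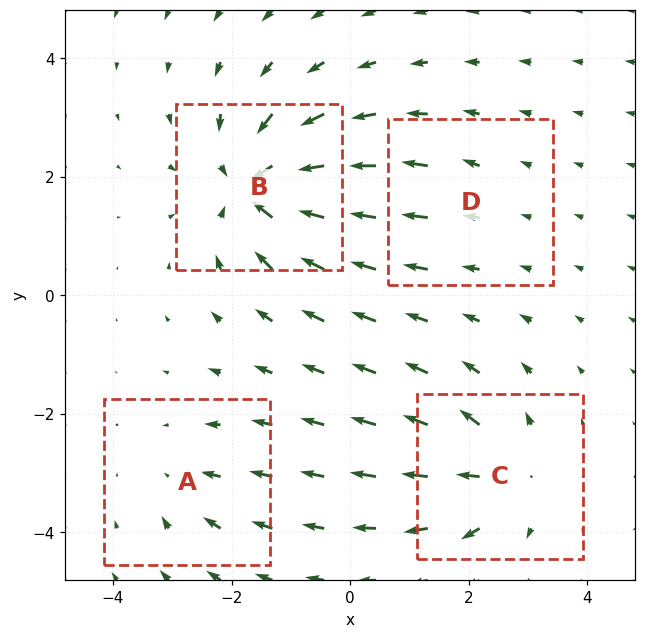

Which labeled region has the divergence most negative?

Divergence at each region's feature centre — A: about -3, B: about -8, C: about +5, D: about +2. Region B is most negative.

B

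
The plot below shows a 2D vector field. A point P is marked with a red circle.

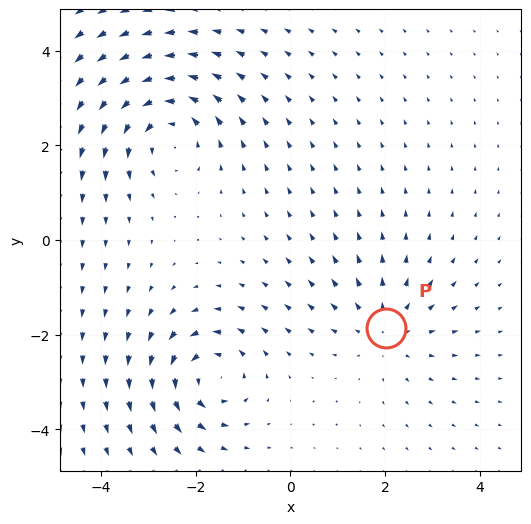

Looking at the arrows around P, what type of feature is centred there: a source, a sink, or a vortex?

source

At P (2.0, -1.9) the arrows spread outward. Divergence about +3, curl ≈0 — positive divergence with near-zero curl is a source.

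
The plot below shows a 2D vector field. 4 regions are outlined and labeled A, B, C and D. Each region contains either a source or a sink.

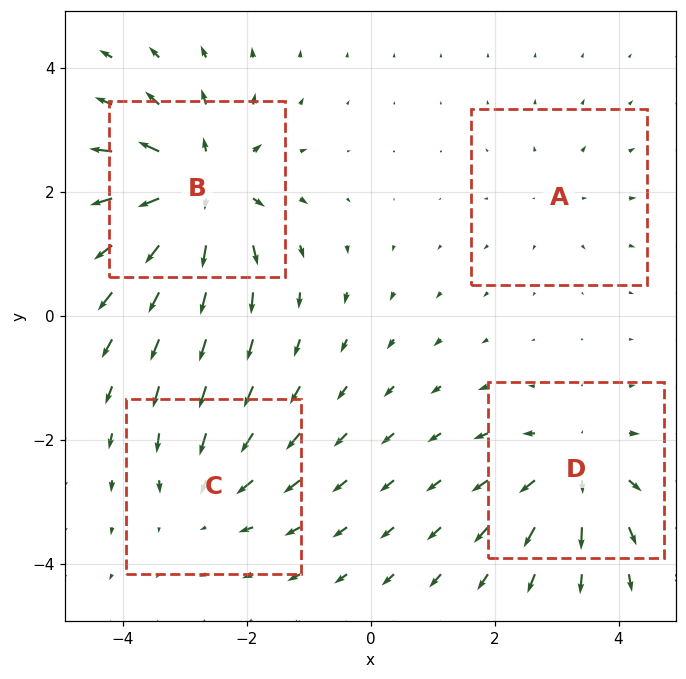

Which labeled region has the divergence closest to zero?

A

Divergence at each region's feature centre — A: about +2, B: about +7, C: about -4, D: about +5. Region A is closest to zero.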